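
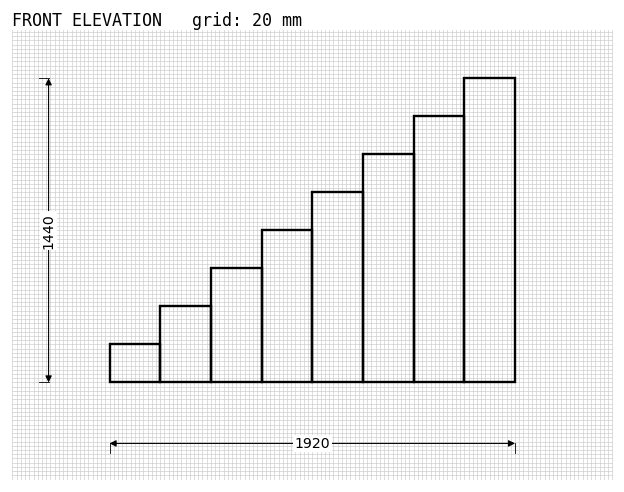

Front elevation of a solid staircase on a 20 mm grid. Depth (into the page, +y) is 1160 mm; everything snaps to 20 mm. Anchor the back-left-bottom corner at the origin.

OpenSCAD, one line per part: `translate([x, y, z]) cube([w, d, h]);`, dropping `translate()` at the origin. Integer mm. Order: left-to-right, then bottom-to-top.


cube([240, 1160, 180]);
translate([240, 0, 0]) cube([240, 1160, 360]);
translate([480, 0, 0]) cube([240, 1160, 540]);
translate([720, 0, 0]) cube([240, 1160, 720]);
translate([960, 0, 0]) cube([240, 1160, 900]);
translate([1200, 0, 0]) cube([240, 1160, 1080]);
translate([1440, 0, 0]) cube([240, 1160, 1260]);
translate([1680, 0, 0]) cube([240, 1160, 1440]);


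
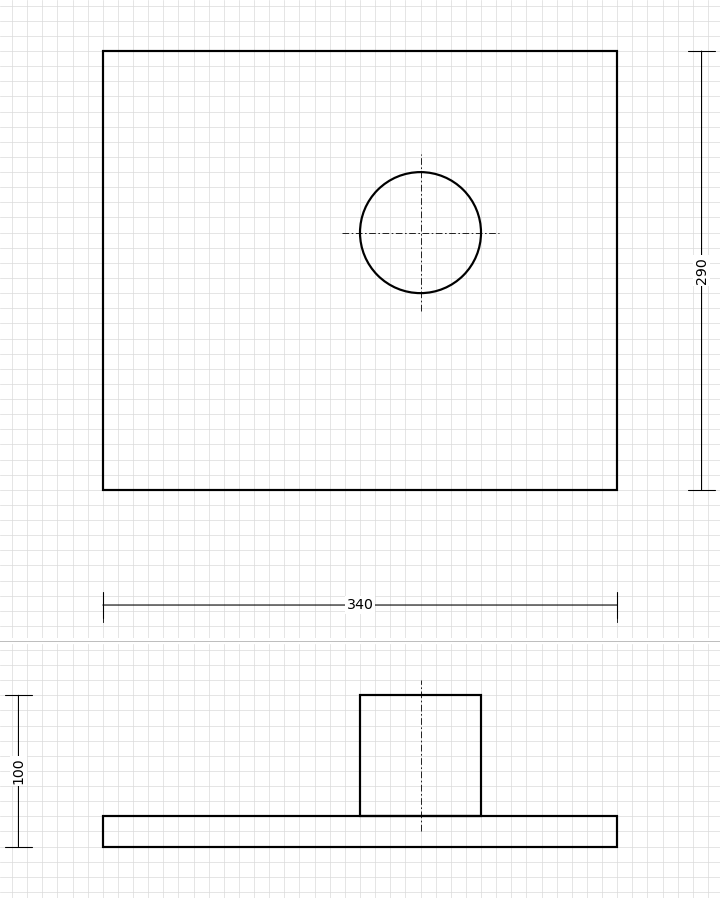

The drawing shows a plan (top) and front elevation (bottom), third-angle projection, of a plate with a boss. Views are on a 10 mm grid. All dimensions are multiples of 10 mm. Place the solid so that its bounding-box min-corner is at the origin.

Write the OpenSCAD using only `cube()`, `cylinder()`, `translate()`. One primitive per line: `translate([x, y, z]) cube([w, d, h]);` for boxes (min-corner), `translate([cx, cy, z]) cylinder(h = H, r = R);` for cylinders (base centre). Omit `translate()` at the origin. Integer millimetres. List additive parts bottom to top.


cube([340, 290, 20]);
translate([210, 170, 20]) cylinder(h = 80, r = 40);


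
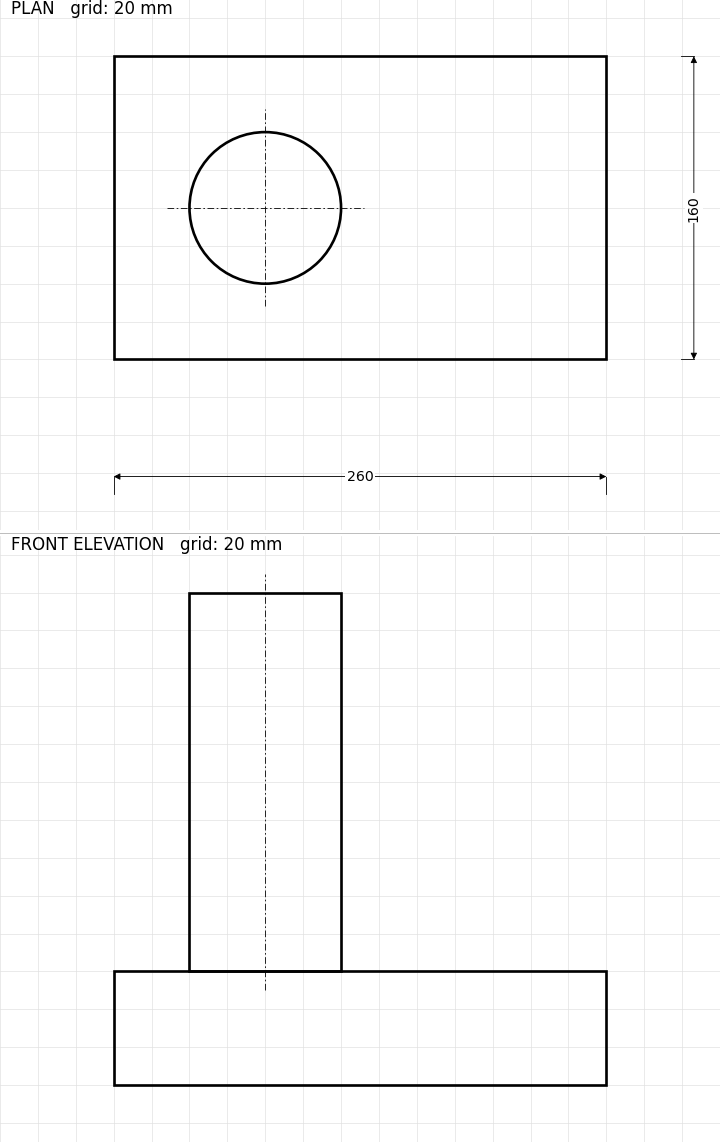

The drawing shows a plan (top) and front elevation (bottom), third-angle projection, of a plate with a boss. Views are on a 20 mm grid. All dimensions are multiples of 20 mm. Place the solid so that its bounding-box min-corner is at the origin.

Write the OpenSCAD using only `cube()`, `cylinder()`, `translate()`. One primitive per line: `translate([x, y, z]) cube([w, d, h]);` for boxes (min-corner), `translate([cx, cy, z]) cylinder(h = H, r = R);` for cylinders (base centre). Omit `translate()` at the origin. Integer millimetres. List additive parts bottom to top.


cube([260, 160, 60]);
translate([80, 80, 60]) cylinder(h = 200, r = 40);


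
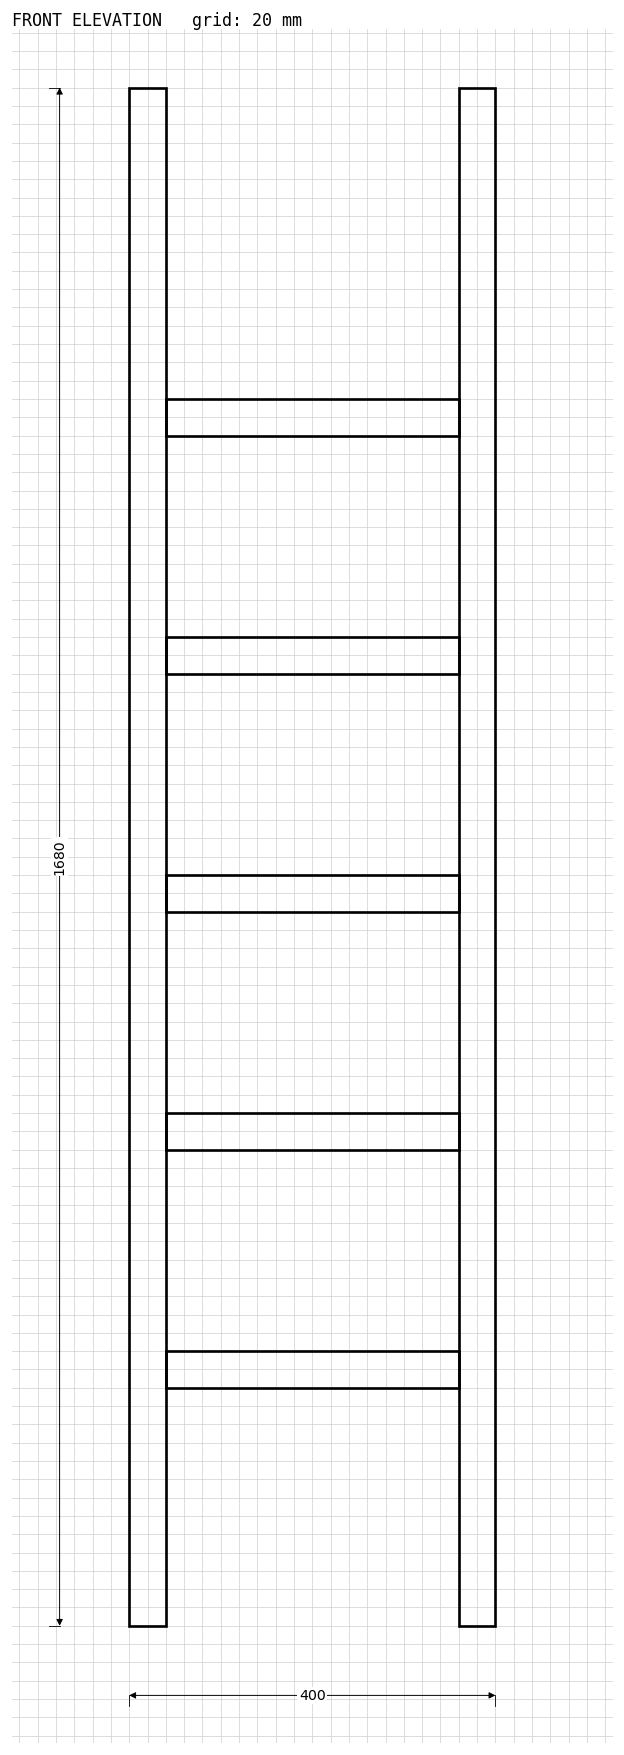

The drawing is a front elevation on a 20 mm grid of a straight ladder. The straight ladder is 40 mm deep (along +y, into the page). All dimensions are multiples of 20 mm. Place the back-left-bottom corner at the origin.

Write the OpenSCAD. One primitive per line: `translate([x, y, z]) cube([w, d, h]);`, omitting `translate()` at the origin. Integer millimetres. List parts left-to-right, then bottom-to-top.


cube([40, 40, 1680]);
translate([40, 0, 260]) cube([320, 40, 40]);
translate([40, 0, 520]) cube([320, 40, 40]);
translate([40, 0, 780]) cube([320, 40, 40]);
translate([40, 0, 1040]) cube([320, 40, 40]);
translate([40, 0, 1300]) cube([320, 40, 40]);
translate([360, 0, 0]) cube([40, 40, 1680]);


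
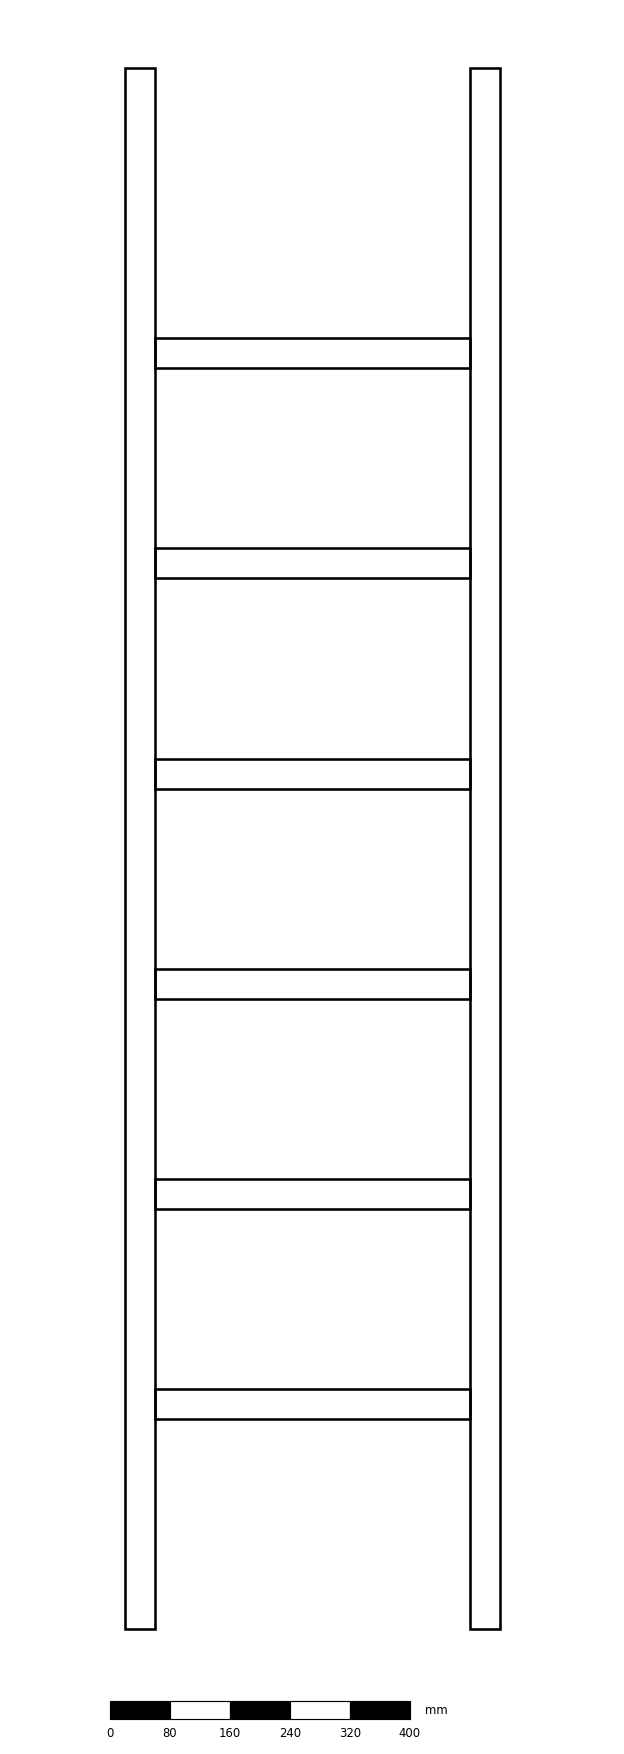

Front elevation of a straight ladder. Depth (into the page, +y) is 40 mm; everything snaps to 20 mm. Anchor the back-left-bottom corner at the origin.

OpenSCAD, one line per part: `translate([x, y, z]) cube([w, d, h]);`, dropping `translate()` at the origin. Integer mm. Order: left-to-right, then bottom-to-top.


cube([40, 40, 2080]);
translate([40, 0, 280]) cube([420, 40, 40]);
translate([40, 0, 560]) cube([420, 40, 40]);
translate([40, 0, 840]) cube([420, 40, 40]);
translate([40, 0, 1120]) cube([420, 40, 40]);
translate([40, 0, 1400]) cube([420, 40, 40]);
translate([40, 0, 1680]) cube([420, 40, 40]);
translate([460, 0, 0]) cube([40, 40, 2080]);


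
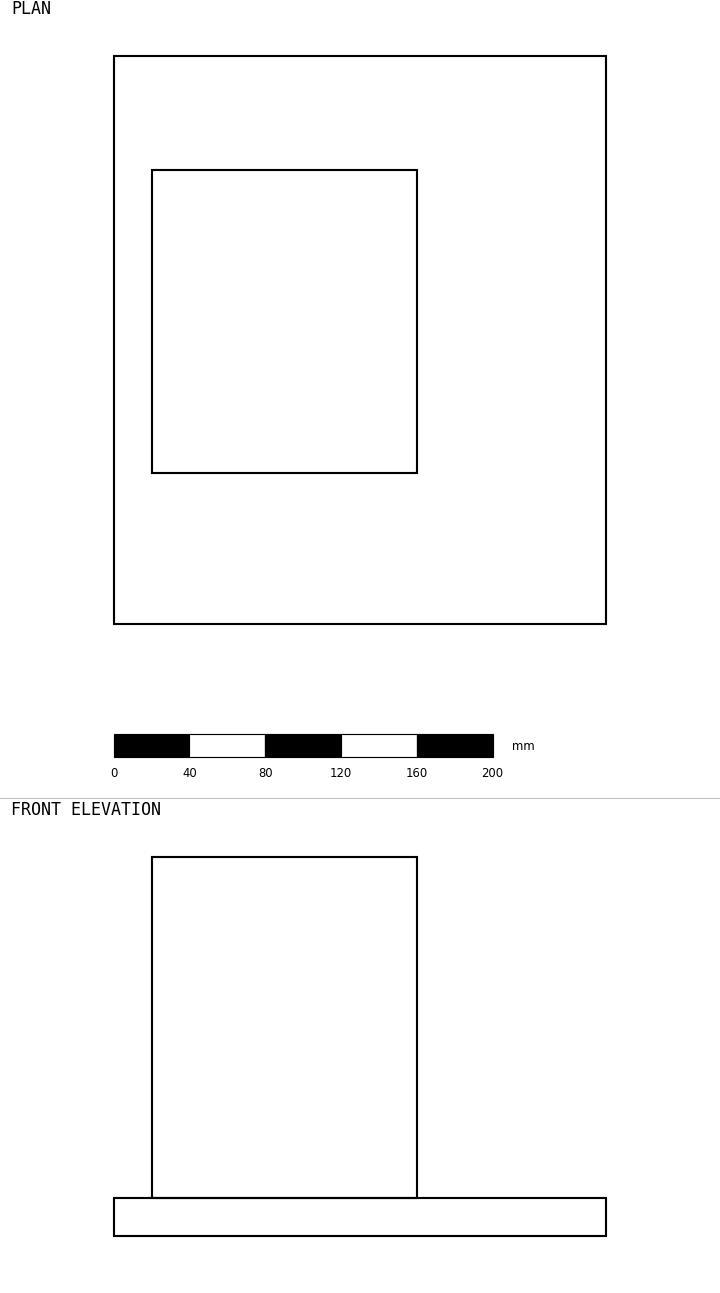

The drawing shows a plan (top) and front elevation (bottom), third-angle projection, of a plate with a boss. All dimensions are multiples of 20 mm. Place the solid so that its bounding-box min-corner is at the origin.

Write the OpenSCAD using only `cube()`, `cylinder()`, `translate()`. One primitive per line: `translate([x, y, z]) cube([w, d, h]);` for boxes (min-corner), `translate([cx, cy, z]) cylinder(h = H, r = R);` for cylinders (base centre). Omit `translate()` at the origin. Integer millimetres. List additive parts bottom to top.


cube([260, 300, 20]);
translate([20, 80, 20]) cube([140, 160, 180]);


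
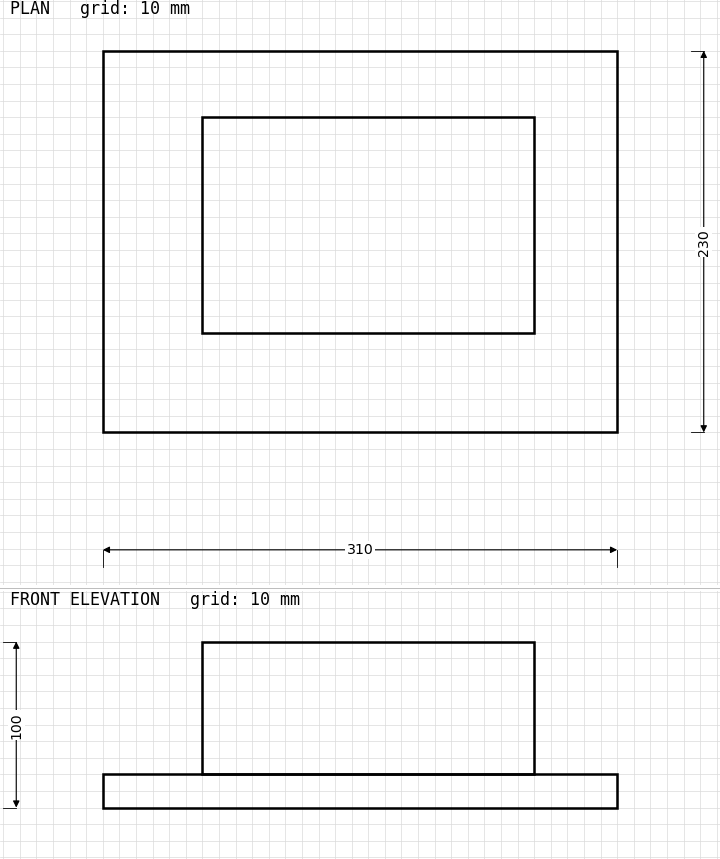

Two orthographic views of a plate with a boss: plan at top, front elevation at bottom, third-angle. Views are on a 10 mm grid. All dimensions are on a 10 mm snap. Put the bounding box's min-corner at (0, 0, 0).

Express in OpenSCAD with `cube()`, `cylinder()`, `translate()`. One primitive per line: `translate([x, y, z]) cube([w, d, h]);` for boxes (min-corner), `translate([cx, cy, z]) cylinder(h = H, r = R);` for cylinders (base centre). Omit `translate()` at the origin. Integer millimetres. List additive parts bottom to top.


cube([310, 230, 20]);
translate([60, 60, 20]) cube([200, 130, 80]);


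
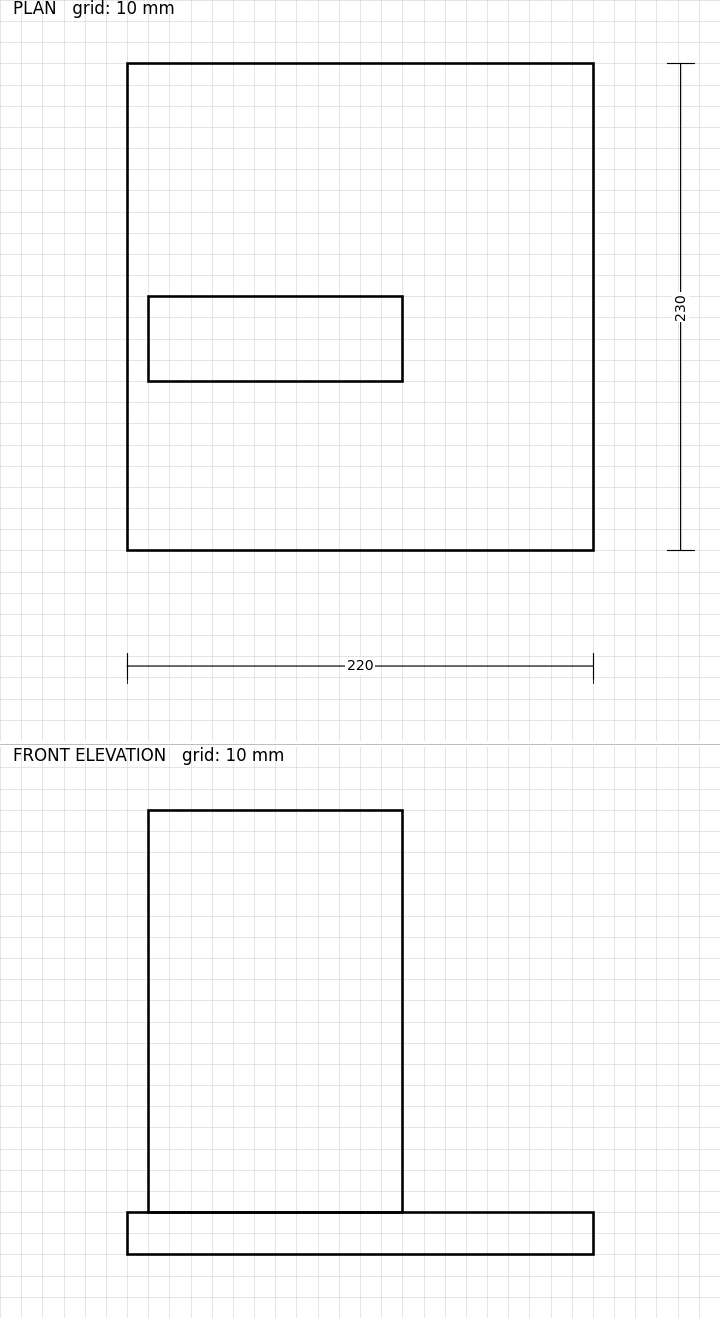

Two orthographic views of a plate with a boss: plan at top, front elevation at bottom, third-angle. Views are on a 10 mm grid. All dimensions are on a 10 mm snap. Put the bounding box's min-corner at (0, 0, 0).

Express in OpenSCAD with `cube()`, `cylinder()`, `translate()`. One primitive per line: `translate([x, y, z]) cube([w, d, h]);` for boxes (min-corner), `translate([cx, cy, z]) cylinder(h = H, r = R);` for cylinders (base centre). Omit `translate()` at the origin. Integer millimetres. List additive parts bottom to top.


cube([220, 230, 20]);
translate([10, 80, 20]) cube([120, 40, 190]);


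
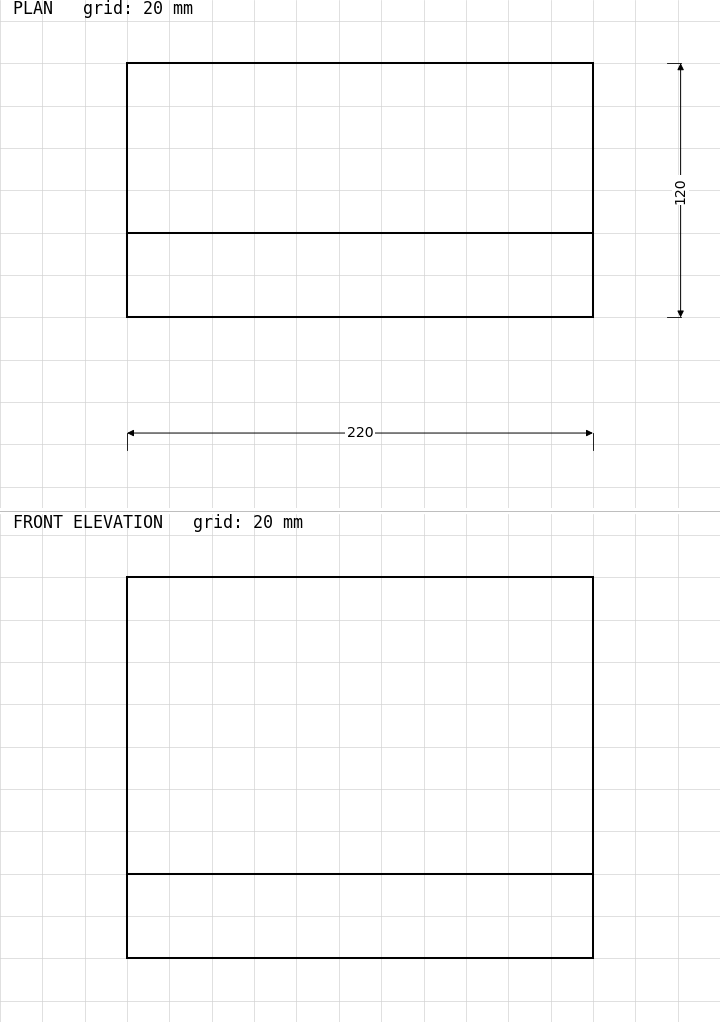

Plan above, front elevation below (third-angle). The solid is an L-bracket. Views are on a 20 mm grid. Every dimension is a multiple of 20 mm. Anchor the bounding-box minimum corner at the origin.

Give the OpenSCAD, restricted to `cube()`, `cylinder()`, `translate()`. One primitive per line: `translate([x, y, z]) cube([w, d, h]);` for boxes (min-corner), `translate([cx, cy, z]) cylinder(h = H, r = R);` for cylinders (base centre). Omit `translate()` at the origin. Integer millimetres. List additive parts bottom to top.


cube([220, 120, 40]);
translate([0, 0, 40]) cube([220, 40, 140]);


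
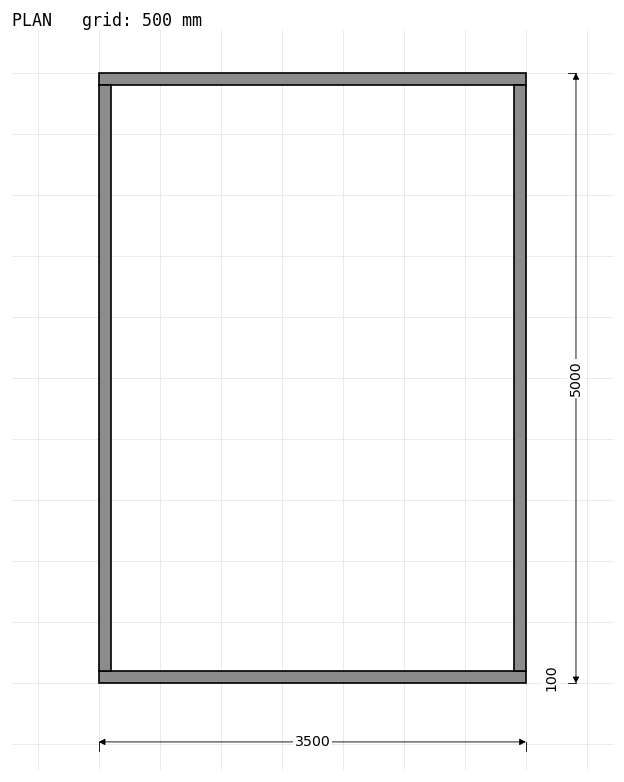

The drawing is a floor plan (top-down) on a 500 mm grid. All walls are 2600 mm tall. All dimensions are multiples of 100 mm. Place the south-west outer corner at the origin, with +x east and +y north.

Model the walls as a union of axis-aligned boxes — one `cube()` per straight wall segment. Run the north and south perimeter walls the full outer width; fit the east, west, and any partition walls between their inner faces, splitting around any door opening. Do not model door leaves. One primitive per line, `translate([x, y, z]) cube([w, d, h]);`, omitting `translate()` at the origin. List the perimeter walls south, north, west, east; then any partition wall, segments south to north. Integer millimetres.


cube([3500, 100, 2600]);
translate([0, 4900, 0]) cube([3500, 100, 2600]);
translate([0, 100, 0]) cube([100, 4800, 2600]);
translate([3400, 100, 0]) cube([100, 4800, 2600]);


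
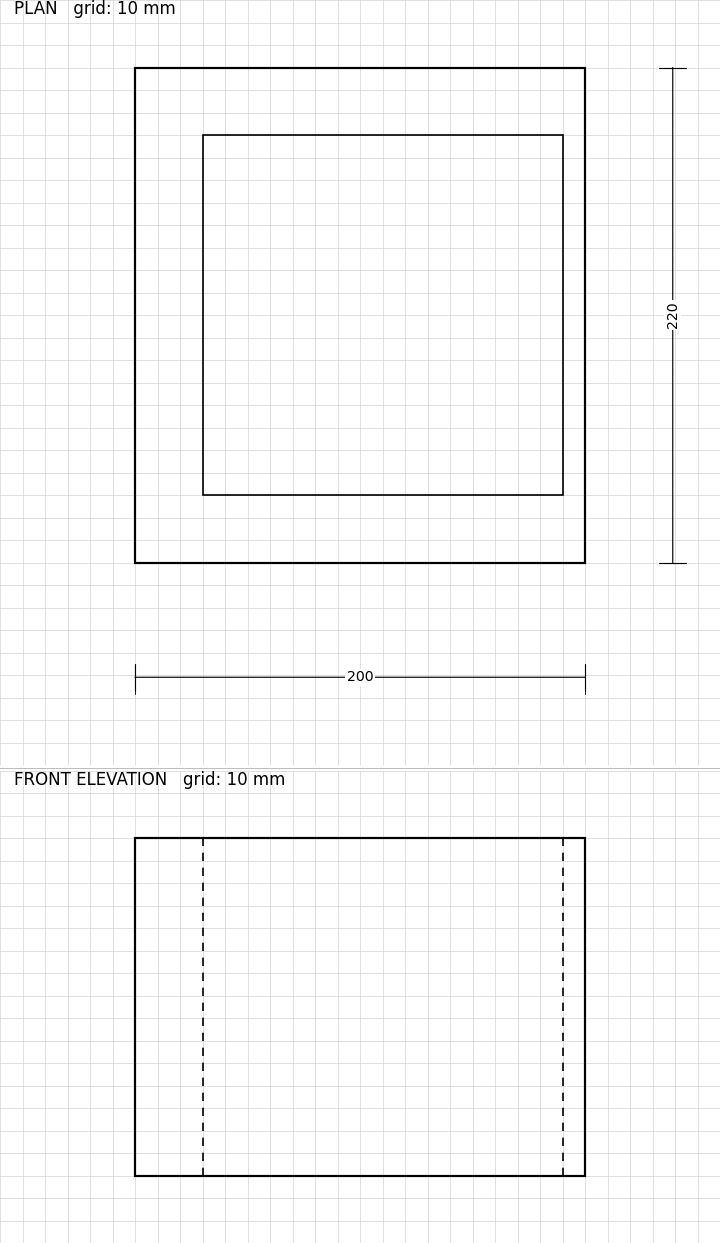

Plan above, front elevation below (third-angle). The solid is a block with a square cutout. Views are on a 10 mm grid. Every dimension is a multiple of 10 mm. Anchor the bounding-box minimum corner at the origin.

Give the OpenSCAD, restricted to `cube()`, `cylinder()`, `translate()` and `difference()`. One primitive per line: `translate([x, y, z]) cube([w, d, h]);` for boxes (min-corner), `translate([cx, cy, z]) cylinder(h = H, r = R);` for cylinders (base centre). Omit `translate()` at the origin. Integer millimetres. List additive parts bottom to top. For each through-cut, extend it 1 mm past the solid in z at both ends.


difference() {
  cube([200, 220, 150]);
  translate([30, 30, -1]) cube([160, 160, 152]);
}


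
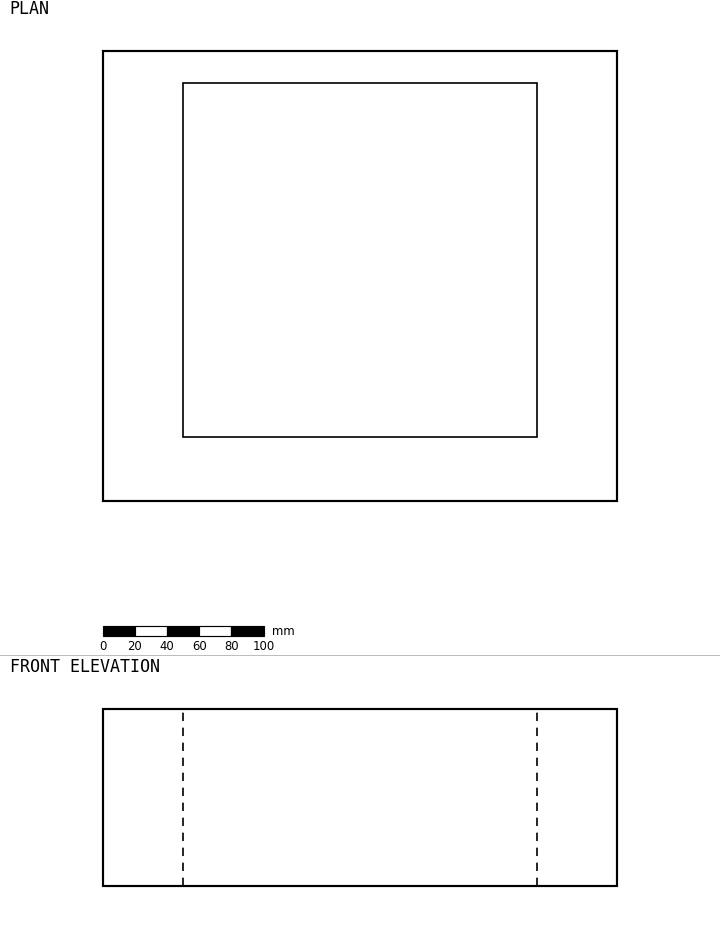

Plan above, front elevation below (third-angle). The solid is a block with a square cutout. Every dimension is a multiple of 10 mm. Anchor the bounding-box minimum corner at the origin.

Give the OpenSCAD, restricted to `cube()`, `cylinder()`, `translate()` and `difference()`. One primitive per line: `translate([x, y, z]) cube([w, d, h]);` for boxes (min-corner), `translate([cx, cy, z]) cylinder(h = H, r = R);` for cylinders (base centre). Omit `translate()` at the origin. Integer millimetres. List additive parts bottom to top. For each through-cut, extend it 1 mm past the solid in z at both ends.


difference() {
  cube([320, 280, 110]);
  translate([50, 40, -1]) cube([220, 220, 112]);
}


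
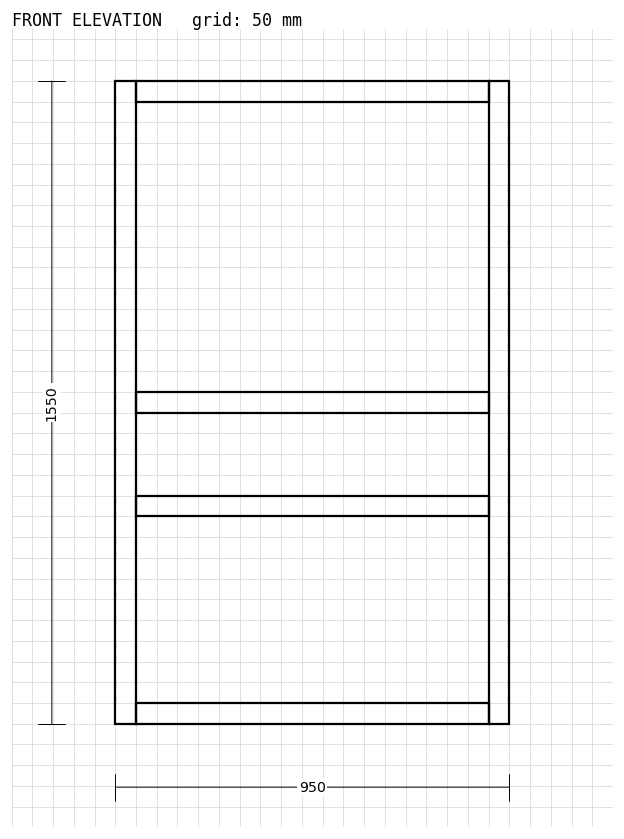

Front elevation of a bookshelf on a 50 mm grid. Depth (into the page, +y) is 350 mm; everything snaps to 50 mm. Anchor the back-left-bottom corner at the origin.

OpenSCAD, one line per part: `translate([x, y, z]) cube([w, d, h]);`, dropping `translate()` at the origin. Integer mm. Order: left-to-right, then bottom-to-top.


cube([50, 350, 1550]);
translate([50, 0, 0]) cube([850, 350, 50]);
translate([50, 0, 500]) cube([850, 350, 50]);
translate([50, 0, 750]) cube([850, 350, 50]);
translate([50, 0, 1500]) cube([850, 350, 50]);
translate([900, 0, 0]) cube([50, 350, 1550]);


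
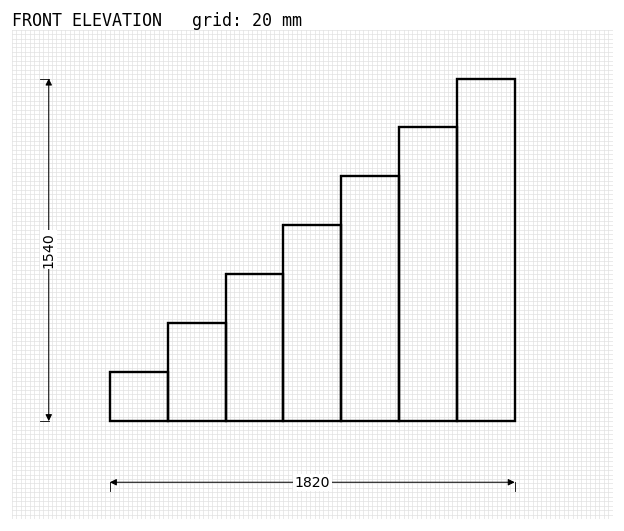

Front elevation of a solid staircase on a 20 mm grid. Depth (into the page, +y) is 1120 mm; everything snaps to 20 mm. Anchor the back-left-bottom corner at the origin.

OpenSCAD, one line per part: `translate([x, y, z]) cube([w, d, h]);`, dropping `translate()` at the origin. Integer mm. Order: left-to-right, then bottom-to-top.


cube([260, 1120, 220]);
translate([260, 0, 0]) cube([260, 1120, 440]);
translate([520, 0, 0]) cube([260, 1120, 660]);
translate([780, 0, 0]) cube([260, 1120, 880]);
translate([1040, 0, 0]) cube([260, 1120, 1100]);
translate([1300, 0, 0]) cube([260, 1120, 1320]);
translate([1560, 0, 0]) cube([260, 1120, 1540]);


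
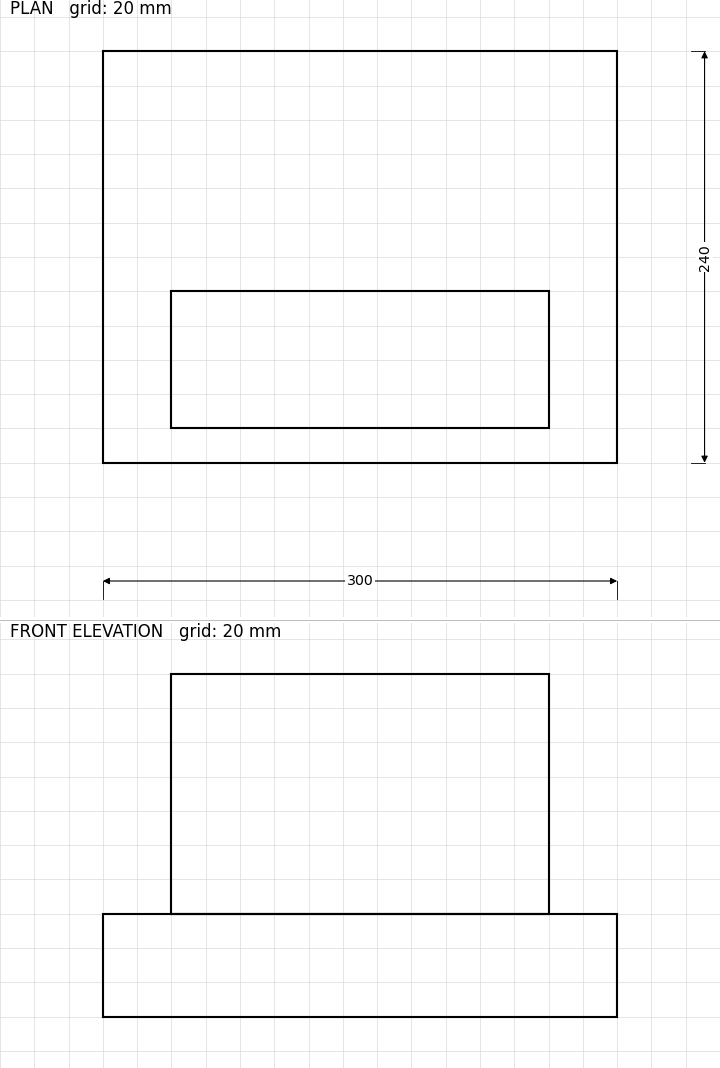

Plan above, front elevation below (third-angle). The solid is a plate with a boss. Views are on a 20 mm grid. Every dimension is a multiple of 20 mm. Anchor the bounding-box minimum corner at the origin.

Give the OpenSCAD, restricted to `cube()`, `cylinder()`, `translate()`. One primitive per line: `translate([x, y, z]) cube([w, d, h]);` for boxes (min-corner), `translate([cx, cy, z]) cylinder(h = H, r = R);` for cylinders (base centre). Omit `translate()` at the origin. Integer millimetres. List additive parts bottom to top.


cube([300, 240, 60]);
translate([40, 20, 60]) cube([220, 80, 140]);


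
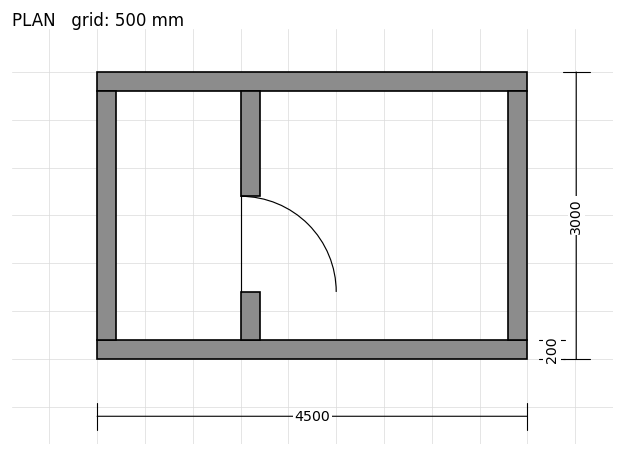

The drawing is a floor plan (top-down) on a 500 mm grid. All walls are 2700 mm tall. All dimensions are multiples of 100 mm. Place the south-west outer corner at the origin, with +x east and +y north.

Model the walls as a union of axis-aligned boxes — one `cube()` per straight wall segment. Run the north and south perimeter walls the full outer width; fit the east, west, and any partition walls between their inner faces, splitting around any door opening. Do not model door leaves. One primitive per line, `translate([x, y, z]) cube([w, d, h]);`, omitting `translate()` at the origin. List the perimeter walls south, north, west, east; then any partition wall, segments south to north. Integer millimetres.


cube([4500, 200, 2700]);
translate([0, 2800, 0]) cube([4500, 200, 2700]);
translate([0, 200, 0]) cube([200, 2600, 2700]);
translate([4300, 200, 0]) cube([200, 2600, 2700]);
translate([1500, 200, 0]) cube([200, 500, 2700]);
translate([1500, 1700, 0]) cube([200, 1100, 2700]);


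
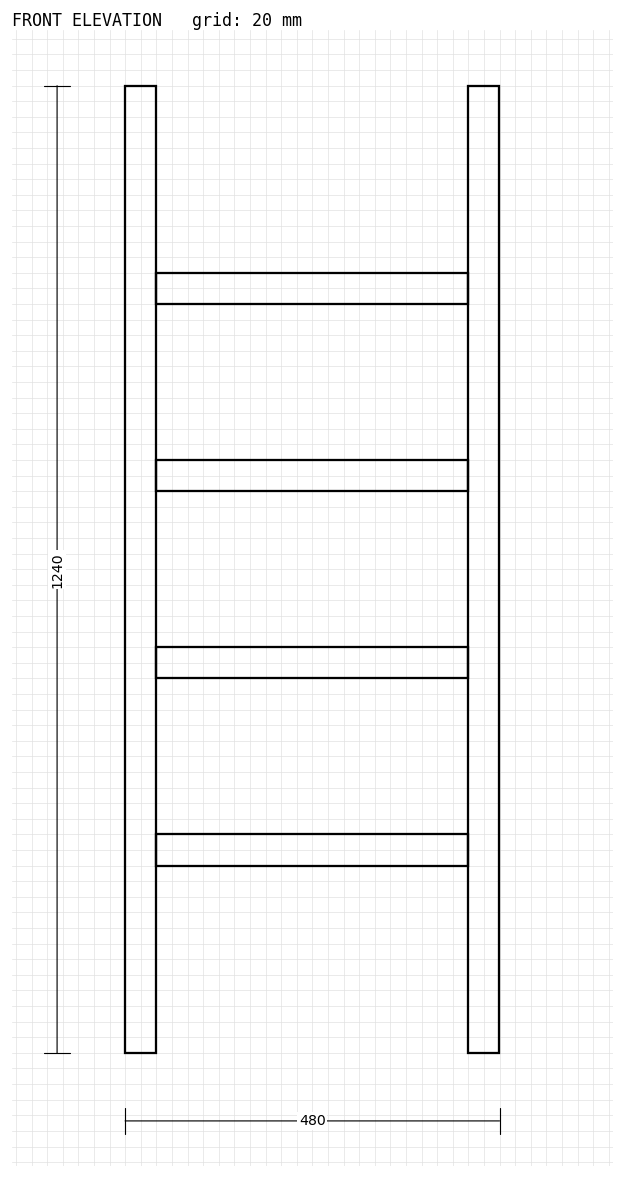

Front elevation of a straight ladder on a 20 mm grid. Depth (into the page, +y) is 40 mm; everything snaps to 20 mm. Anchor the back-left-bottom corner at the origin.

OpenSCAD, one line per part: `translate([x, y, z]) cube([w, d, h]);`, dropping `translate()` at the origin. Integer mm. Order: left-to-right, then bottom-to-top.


cube([40, 40, 1240]);
translate([40, 0, 240]) cube([400, 40, 40]);
translate([40, 0, 480]) cube([400, 40, 40]);
translate([40, 0, 720]) cube([400, 40, 40]);
translate([40, 0, 960]) cube([400, 40, 40]);
translate([440, 0, 0]) cube([40, 40, 1240]);


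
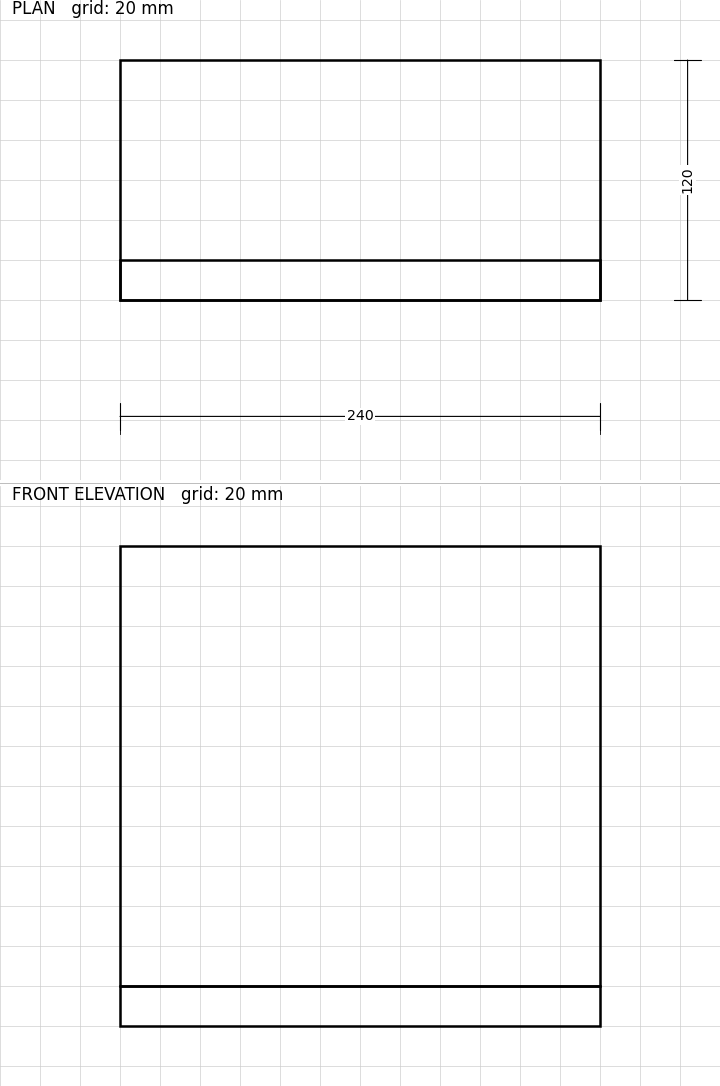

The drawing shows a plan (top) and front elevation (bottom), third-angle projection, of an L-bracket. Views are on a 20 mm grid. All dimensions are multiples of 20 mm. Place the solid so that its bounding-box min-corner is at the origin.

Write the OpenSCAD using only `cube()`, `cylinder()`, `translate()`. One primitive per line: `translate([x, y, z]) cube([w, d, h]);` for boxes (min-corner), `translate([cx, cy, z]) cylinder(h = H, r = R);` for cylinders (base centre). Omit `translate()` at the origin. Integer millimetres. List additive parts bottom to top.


cube([240, 120, 20]);
translate([0, 0, 20]) cube([240, 20, 220]);


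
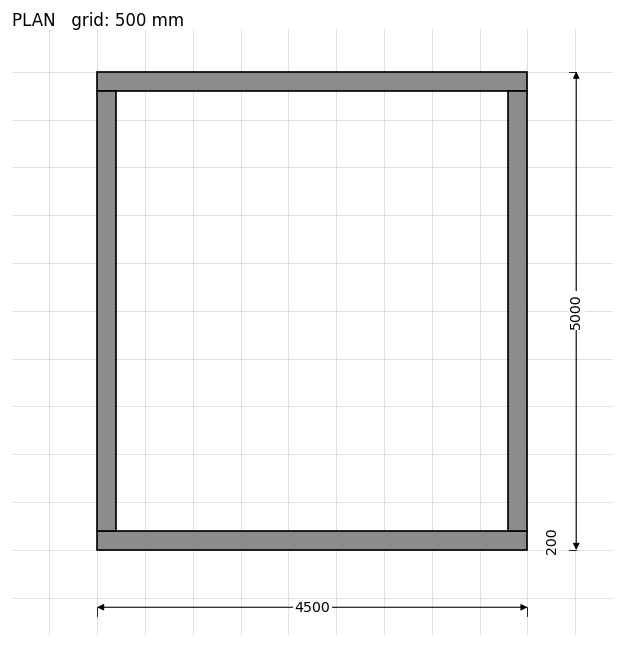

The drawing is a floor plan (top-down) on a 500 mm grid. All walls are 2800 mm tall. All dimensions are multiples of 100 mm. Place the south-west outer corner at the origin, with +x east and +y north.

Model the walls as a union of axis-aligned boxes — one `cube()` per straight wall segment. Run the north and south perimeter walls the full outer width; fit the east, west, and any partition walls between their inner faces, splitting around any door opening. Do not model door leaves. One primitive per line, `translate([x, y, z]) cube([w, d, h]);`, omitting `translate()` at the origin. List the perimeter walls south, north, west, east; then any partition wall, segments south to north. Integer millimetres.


cube([4500, 200, 2800]);
translate([0, 4800, 0]) cube([4500, 200, 2800]);
translate([0, 200, 0]) cube([200, 4600, 2800]);
translate([4300, 200, 0]) cube([200, 4600, 2800]);


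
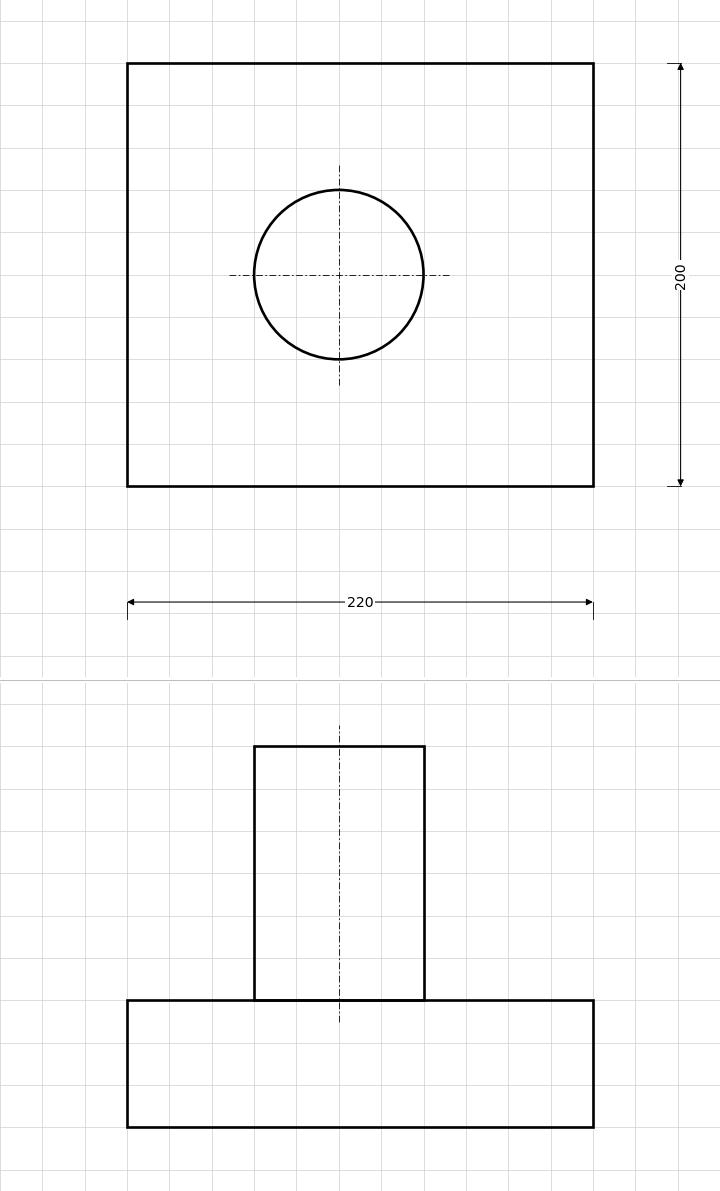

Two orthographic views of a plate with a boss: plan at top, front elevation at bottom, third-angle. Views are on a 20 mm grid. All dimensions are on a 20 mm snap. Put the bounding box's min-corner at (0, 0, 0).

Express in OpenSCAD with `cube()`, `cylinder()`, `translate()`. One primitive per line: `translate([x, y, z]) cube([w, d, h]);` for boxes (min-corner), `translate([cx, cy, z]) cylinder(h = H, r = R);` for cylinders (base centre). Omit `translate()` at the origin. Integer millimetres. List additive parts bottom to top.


cube([220, 200, 60]);
translate([100, 100, 60]) cylinder(h = 120, r = 40);


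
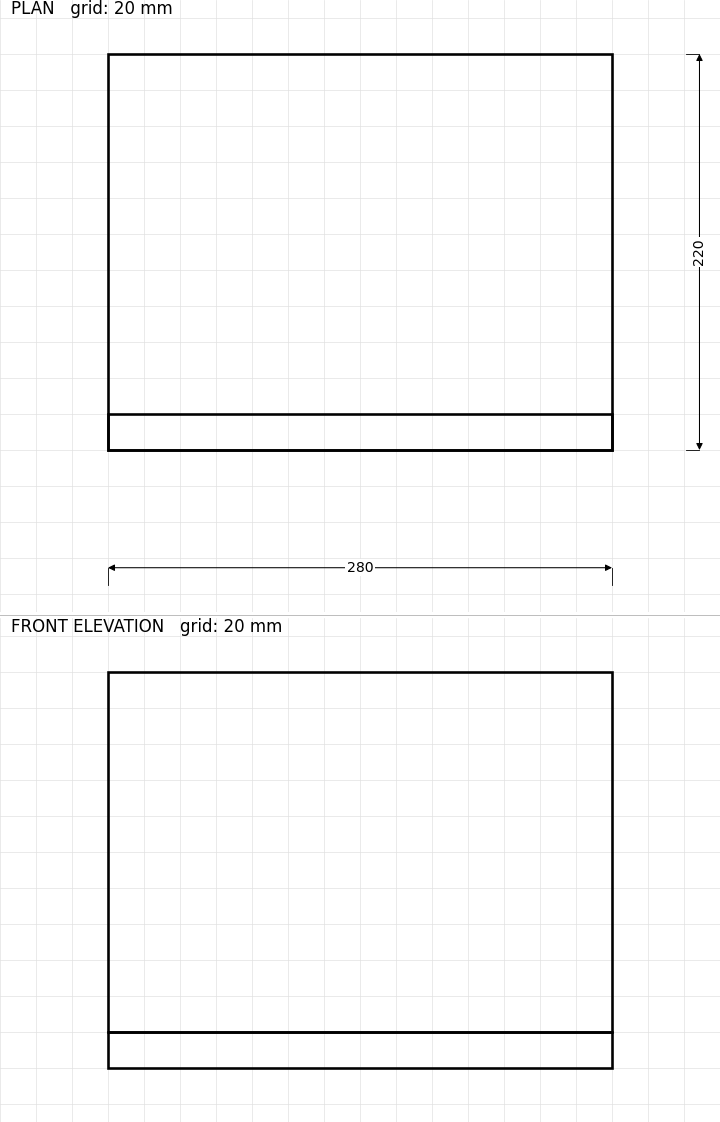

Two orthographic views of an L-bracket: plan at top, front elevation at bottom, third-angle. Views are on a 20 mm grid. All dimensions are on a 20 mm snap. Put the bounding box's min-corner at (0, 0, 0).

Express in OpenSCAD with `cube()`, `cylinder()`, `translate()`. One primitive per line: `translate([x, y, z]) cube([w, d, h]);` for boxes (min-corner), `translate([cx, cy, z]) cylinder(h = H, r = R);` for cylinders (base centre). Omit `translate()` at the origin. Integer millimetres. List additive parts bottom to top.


cube([280, 220, 20]);
translate([0, 0, 20]) cube([280, 20, 200]);


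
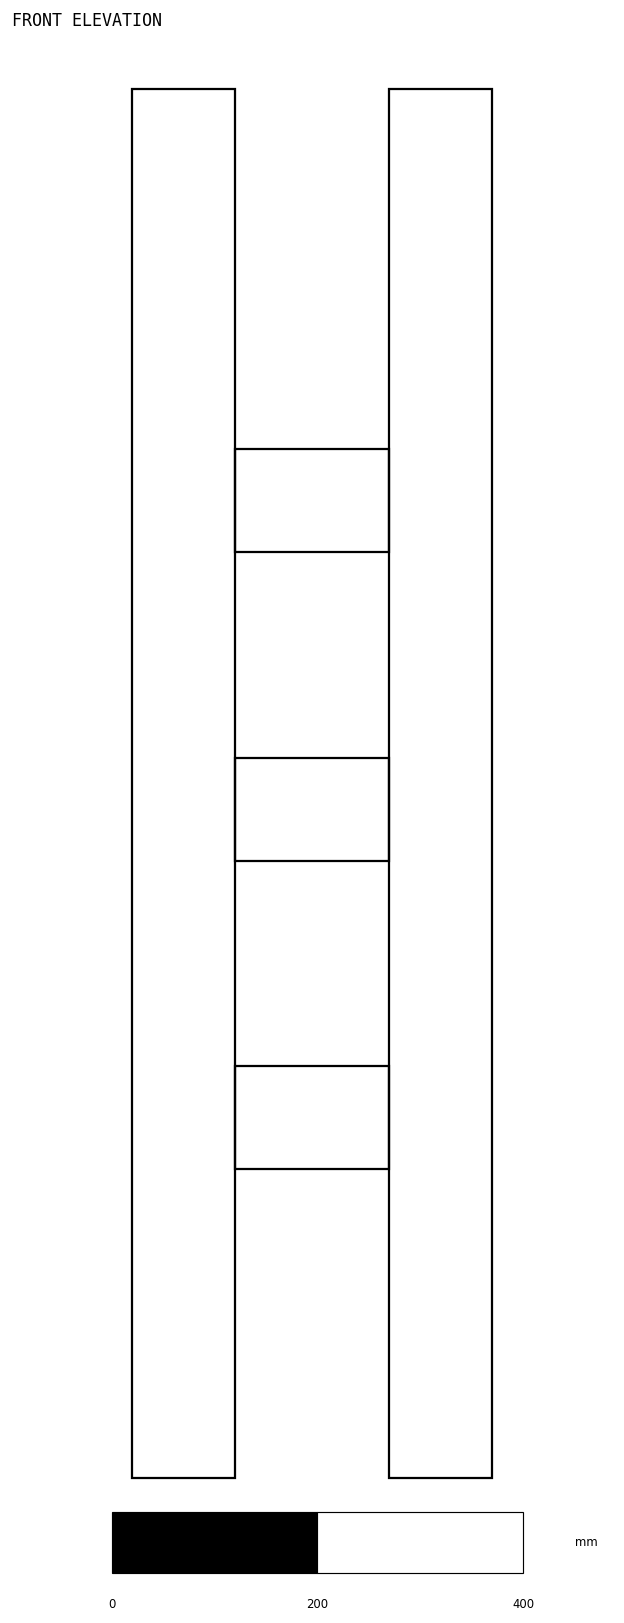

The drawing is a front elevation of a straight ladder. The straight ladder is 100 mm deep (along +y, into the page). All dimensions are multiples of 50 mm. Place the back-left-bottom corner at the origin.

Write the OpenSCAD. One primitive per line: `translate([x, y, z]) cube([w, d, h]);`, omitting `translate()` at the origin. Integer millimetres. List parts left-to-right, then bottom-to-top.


cube([100, 100, 1350]);
translate([100, 0, 300]) cube([150, 100, 100]);
translate([100, 0, 600]) cube([150, 100, 100]);
translate([100, 0, 900]) cube([150, 100, 100]);
translate([250, 0, 0]) cube([100, 100, 1350]);


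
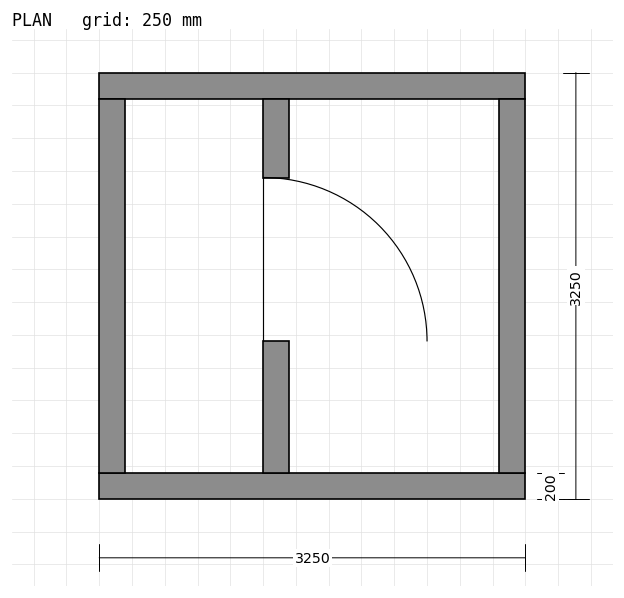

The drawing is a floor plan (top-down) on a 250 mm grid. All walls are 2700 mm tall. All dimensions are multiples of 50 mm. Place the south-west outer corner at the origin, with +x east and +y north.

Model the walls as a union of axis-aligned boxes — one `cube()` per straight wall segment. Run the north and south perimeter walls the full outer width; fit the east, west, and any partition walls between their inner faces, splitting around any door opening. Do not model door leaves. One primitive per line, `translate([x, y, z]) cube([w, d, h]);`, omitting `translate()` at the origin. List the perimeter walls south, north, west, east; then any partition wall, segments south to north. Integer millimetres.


cube([3250, 200, 2700]);
translate([0, 3050, 0]) cube([3250, 200, 2700]);
translate([0, 200, 0]) cube([200, 2850, 2700]);
translate([3050, 200, 0]) cube([200, 2850, 2700]);
translate([1250, 200, 0]) cube([200, 1000, 2700]);
translate([1250, 2450, 0]) cube([200, 600, 2700]);


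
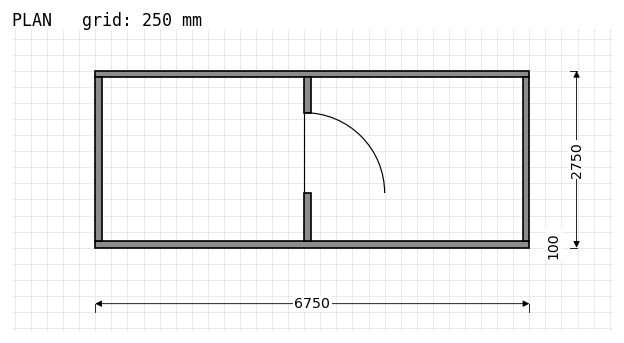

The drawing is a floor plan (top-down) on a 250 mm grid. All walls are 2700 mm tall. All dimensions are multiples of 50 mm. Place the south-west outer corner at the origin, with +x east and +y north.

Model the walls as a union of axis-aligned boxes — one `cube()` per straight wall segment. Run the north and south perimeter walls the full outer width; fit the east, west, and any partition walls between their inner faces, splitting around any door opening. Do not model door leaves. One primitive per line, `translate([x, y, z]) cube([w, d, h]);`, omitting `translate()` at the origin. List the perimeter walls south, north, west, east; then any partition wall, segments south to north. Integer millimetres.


cube([6750, 100, 2700]);
translate([0, 2650, 0]) cube([6750, 100, 2700]);
translate([0, 100, 0]) cube([100, 2550, 2700]);
translate([6650, 100, 0]) cube([100, 2550, 2700]);
translate([3250, 100, 0]) cube([100, 750, 2700]);
translate([3250, 2100, 0]) cube([100, 550, 2700]);


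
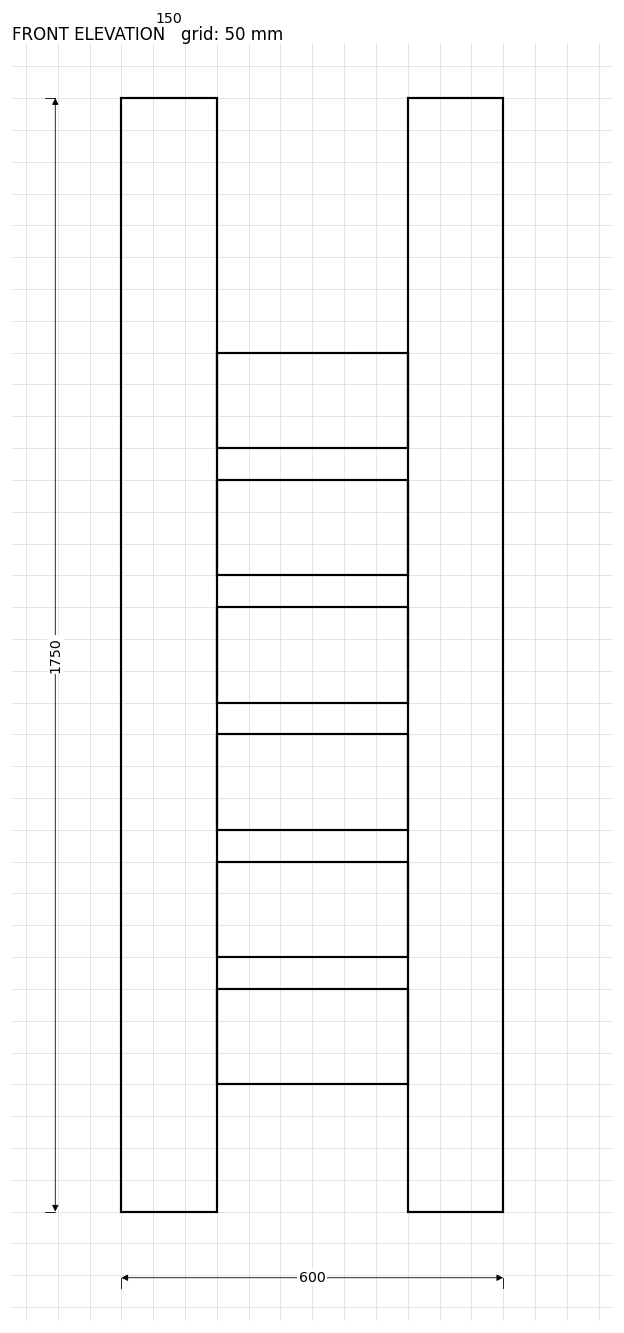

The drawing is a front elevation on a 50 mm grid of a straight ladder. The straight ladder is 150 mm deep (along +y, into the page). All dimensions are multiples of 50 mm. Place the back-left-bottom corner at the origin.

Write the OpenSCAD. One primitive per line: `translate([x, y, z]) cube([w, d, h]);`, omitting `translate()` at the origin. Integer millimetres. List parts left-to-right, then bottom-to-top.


cube([150, 150, 1750]);
translate([150, 0, 200]) cube([300, 150, 150]);
translate([150, 0, 400]) cube([300, 150, 150]);
translate([150, 0, 600]) cube([300, 150, 150]);
translate([150, 0, 800]) cube([300, 150, 150]);
translate([150, 0, 1000]) cube([300, 150, 150]);
translate([150, 0, 1200]) cube([300, 150, 150]);
translate([450, 0, 0]) cube([150, 150, 1750]);


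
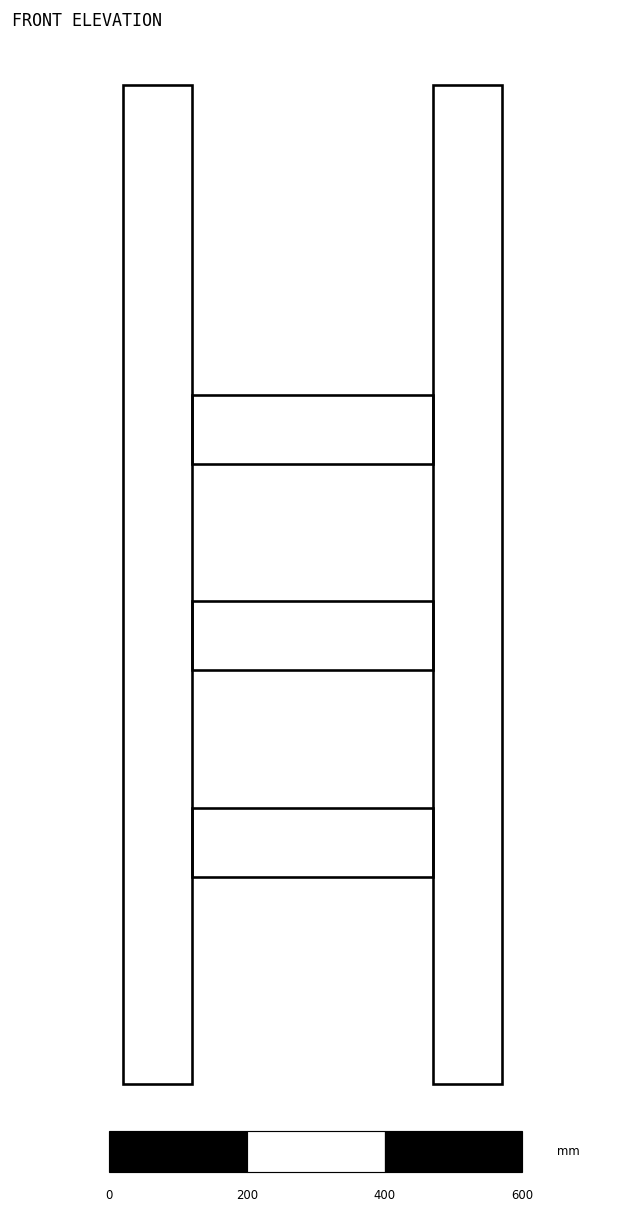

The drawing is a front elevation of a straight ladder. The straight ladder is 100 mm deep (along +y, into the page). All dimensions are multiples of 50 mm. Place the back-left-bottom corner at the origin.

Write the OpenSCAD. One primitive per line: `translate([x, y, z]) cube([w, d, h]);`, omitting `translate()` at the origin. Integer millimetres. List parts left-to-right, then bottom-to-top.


cube([100, 100, 1450]);
translate([100, 0, 300]) cube([350, 100, 100]);
translate([100, 0, 600]) cube([350, 100, 100]);
translate([100, 0, 900]) cube([350, 100, 100]);
translate([450, 0, 0]) cube([100, 100, 1450]);


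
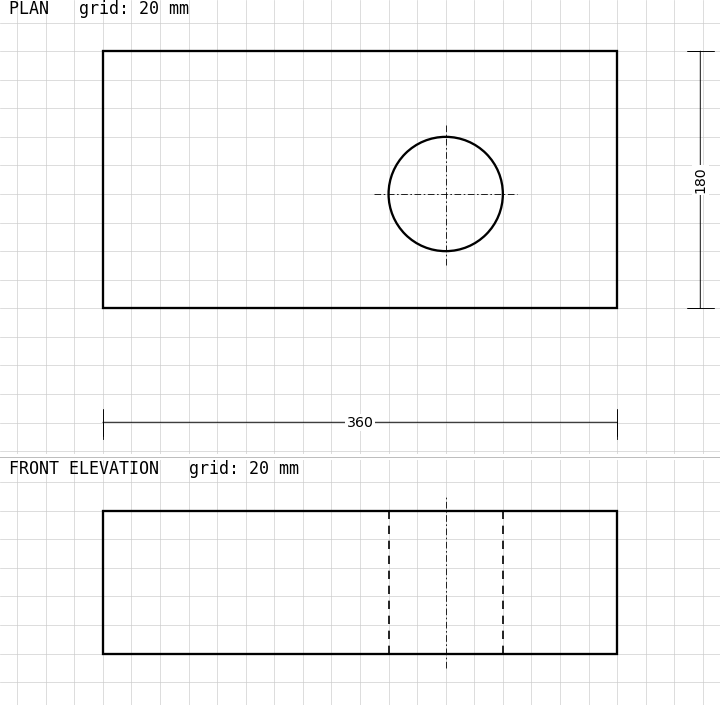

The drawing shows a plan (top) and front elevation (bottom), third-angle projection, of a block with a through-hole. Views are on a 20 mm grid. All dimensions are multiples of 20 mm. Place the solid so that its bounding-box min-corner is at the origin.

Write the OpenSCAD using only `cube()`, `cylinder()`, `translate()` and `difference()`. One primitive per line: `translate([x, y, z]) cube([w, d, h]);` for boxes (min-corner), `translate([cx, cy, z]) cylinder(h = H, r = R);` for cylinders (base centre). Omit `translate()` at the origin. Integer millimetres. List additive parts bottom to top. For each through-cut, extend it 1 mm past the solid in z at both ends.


difference() {
  cube([360, 180, 100]);
  translate([240, 80, -1]) cylinder(h = 102, r = 40);
}


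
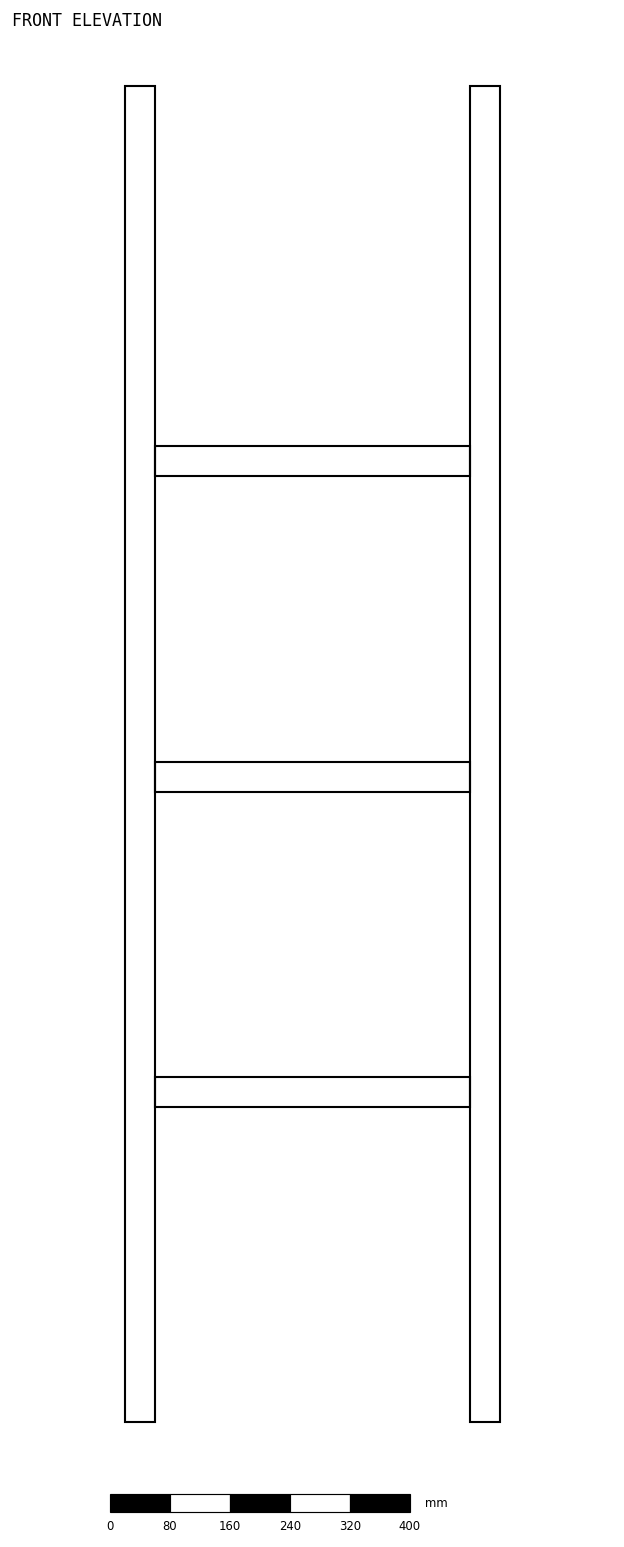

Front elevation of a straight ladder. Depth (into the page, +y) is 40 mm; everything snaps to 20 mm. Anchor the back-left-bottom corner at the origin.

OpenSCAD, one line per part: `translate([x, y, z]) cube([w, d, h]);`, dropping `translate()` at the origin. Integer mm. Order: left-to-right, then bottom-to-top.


cube([40, 40, 1780]);
translate([40, 0, 420]) cube([420, 40, 40]);
translate([40, 0, 840]) cube([420, 40, 40]);
translate([40, 0, 1260]) cube([420, 40, 40]);
translate([460, 0, 0]) cube([40, 40, 1780]);


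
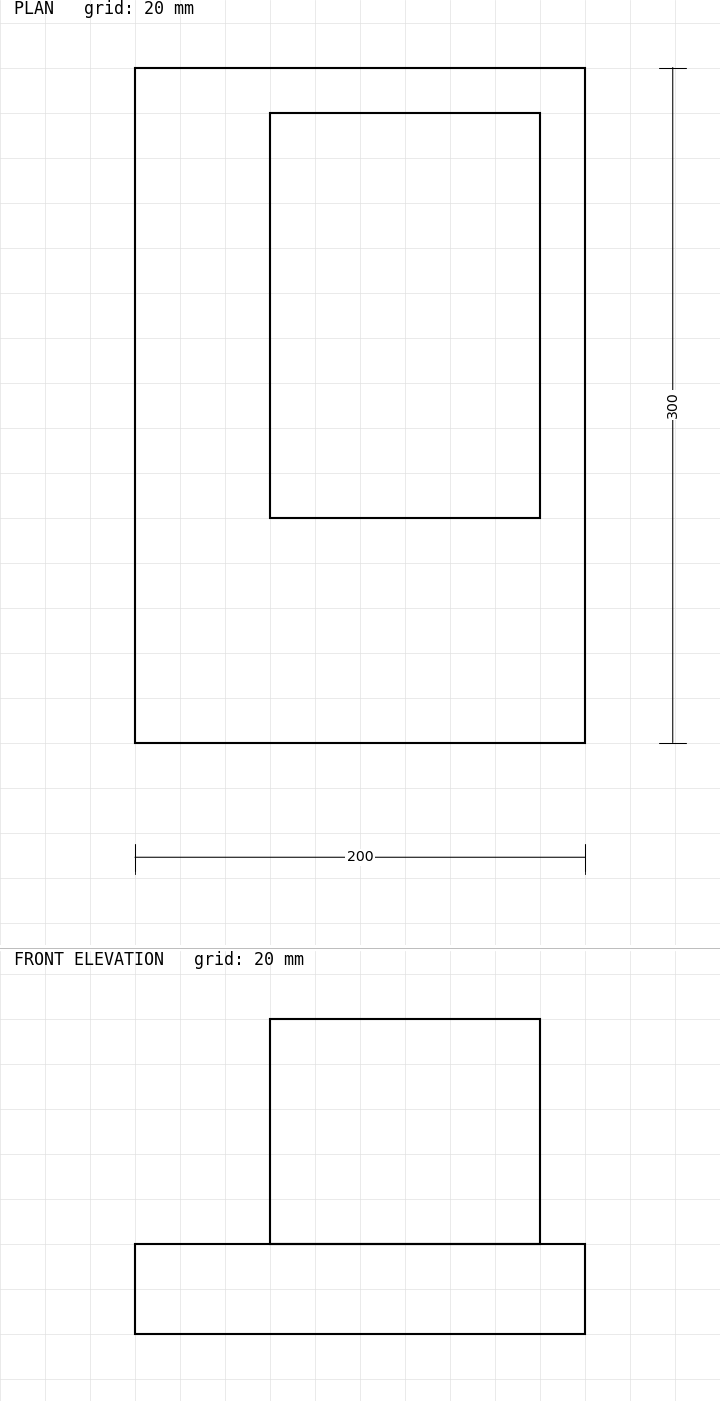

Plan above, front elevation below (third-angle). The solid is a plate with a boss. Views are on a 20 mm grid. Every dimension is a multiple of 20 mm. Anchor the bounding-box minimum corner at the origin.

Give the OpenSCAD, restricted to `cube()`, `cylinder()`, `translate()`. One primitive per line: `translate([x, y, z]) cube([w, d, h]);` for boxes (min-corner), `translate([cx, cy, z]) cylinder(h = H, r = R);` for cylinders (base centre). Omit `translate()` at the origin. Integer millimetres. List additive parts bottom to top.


cube([200, 300, 40]);
translate([60, 100, 40]) cube([120, 180, 100]);


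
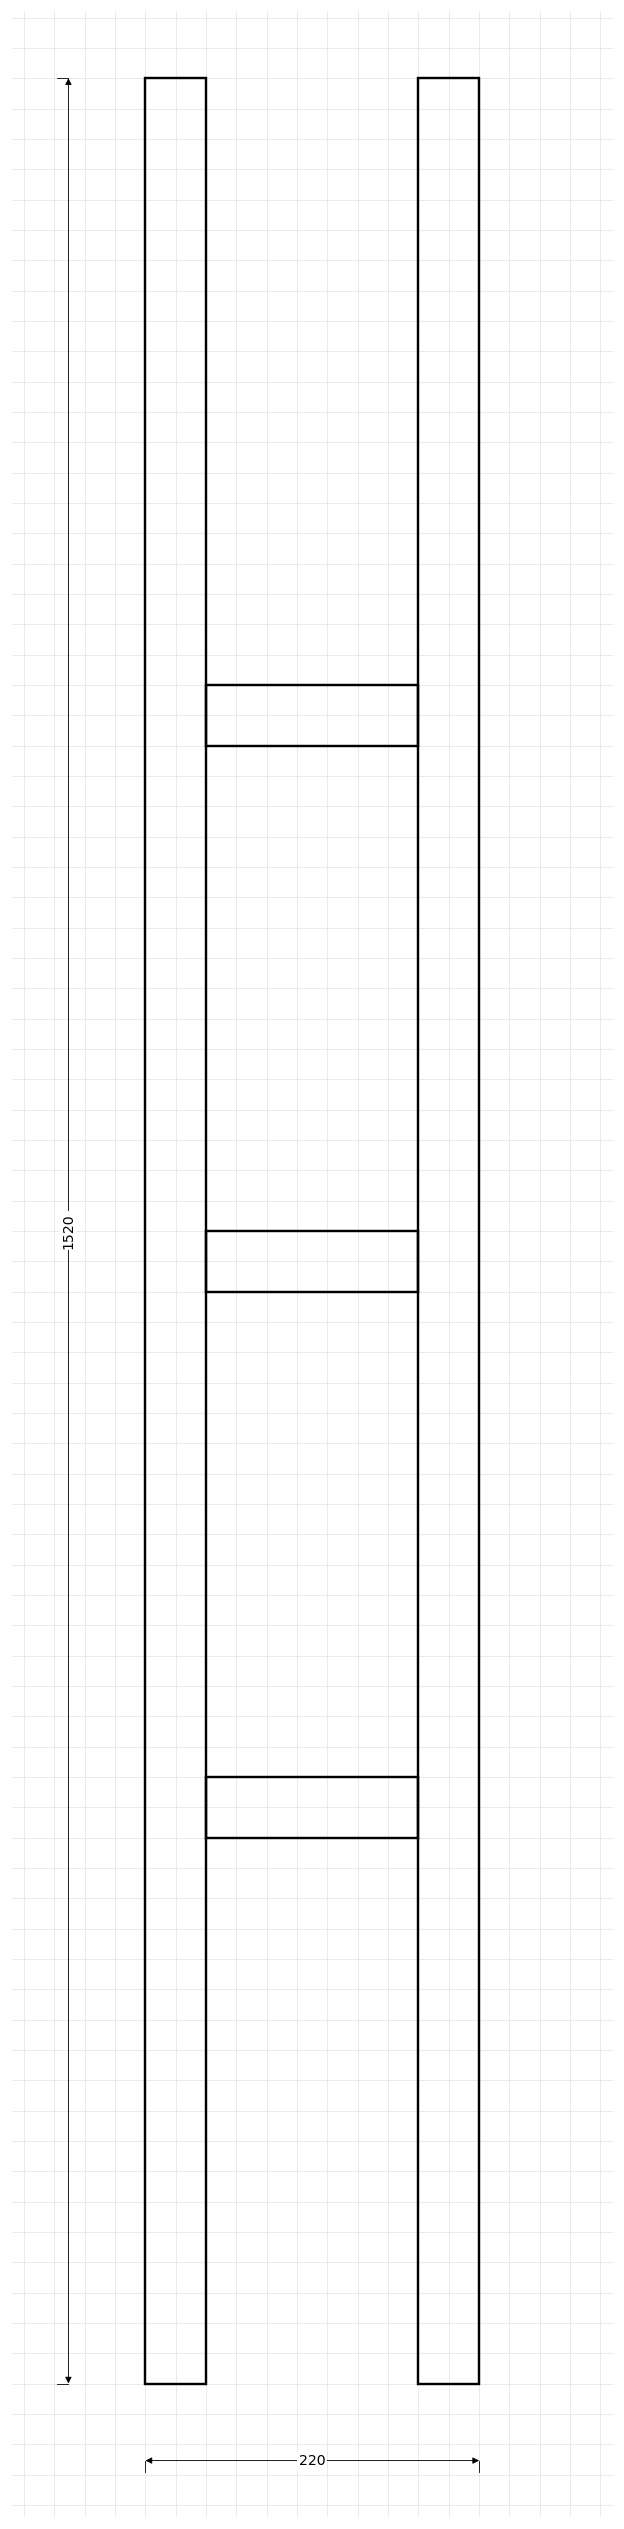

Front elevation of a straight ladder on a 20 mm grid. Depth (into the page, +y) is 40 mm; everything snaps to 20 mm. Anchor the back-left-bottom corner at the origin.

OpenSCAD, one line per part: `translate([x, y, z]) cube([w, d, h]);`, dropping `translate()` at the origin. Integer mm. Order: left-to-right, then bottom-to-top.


cube([40, 40, 1520]);
translate([40, 0, 360]) cube([140, 40, 40]);
translate([40, 0, 720]) cube([140, 40, 40]);
translate([40, 0, 1080]) cube([140, 40, 40]);
translate([180, 0, 0]) cube([40, 40, 1520]);


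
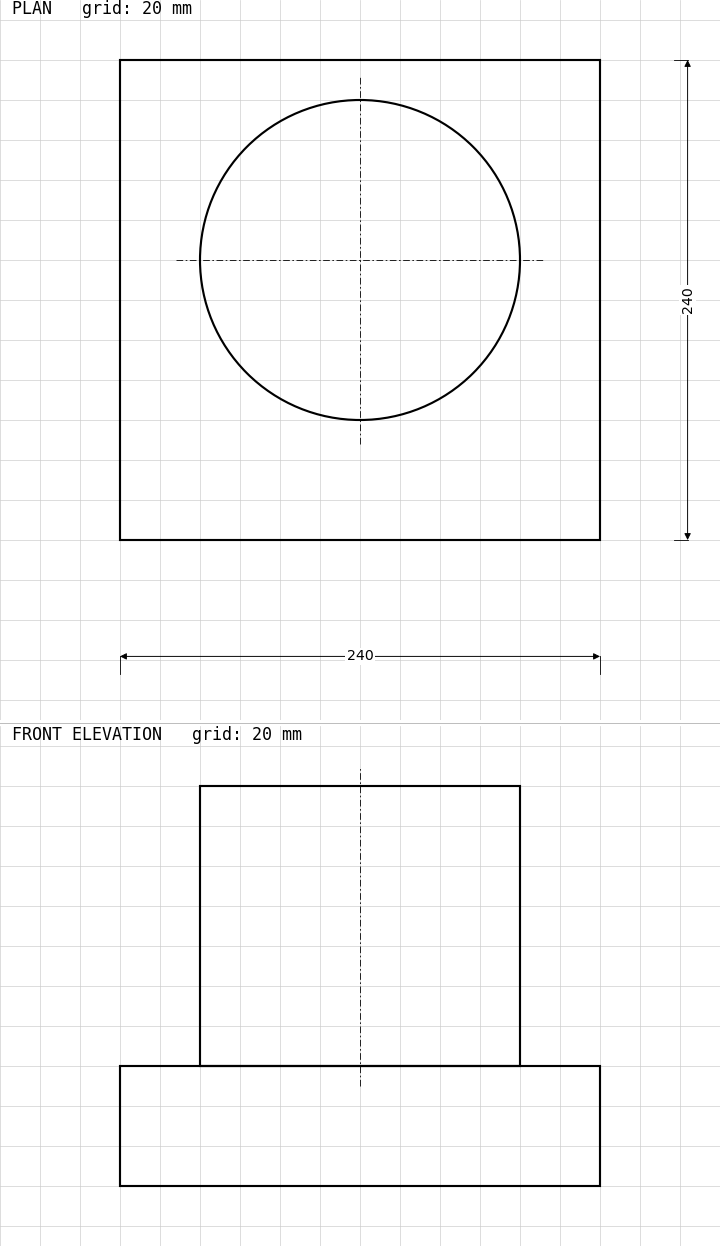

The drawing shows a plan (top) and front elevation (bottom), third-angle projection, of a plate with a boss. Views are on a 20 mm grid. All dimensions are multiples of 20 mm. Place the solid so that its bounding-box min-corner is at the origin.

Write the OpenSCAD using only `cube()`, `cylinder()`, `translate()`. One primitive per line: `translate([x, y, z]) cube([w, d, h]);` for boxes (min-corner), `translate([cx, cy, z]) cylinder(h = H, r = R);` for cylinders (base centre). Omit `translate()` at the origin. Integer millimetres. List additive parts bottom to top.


cube([240, 240, 60]);
translate([120, 140, 60]) cylinder(h = 140, r = 80);


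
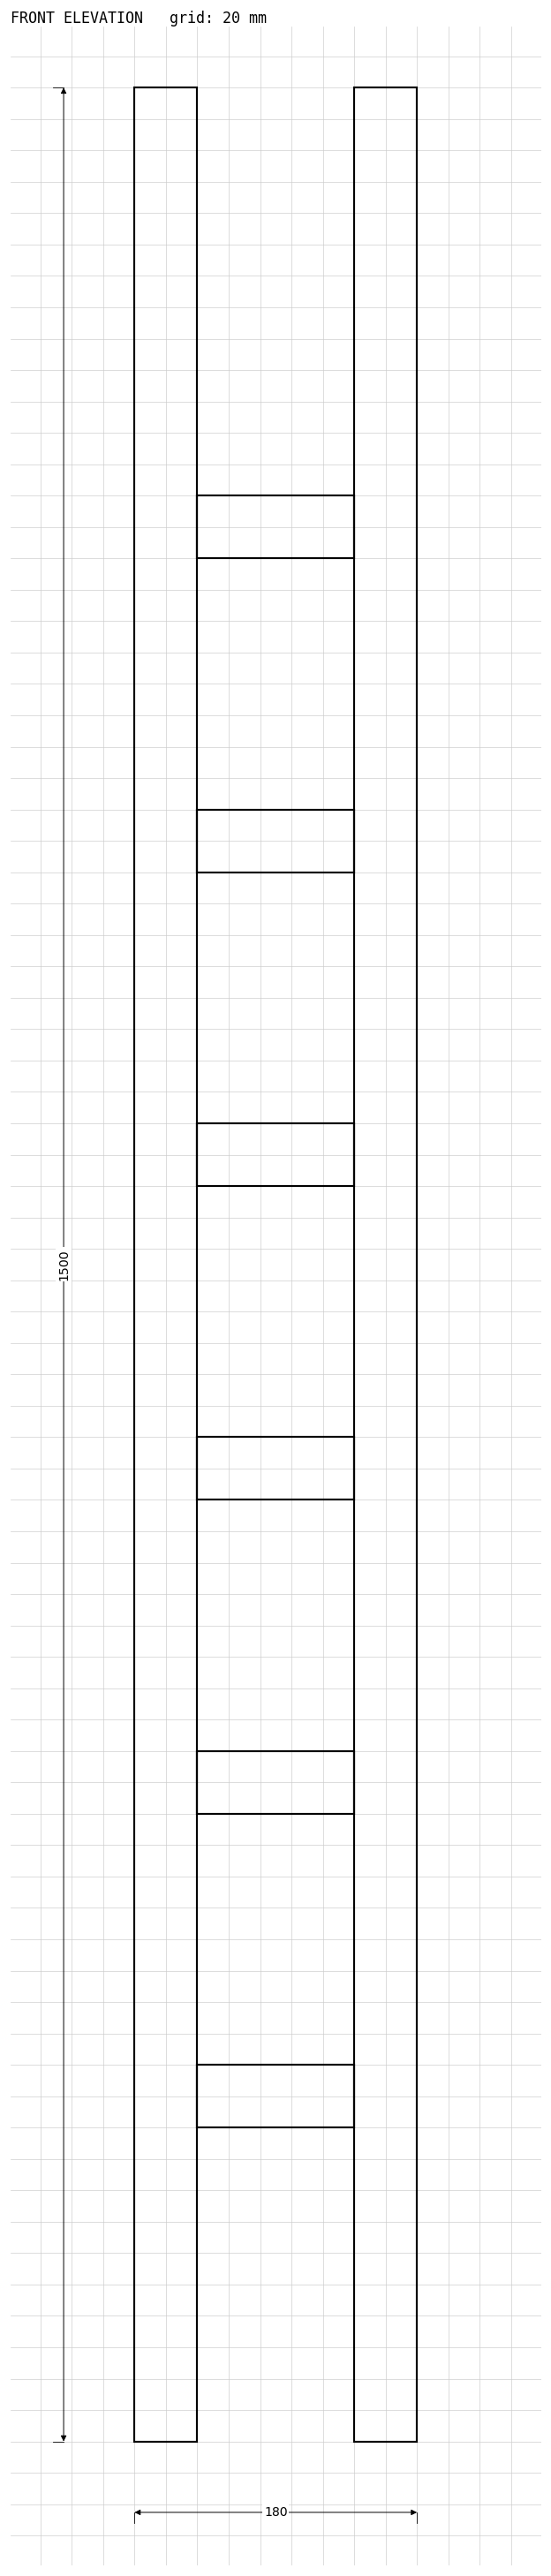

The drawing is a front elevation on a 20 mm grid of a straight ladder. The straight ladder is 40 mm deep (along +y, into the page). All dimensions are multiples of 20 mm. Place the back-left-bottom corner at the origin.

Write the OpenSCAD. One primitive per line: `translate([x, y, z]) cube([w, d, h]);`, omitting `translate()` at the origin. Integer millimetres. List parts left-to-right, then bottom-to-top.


cube([40, 40, 1500]);
translate([40, 0, 200]) cube([100, 40, 40]);
translate([40, 0, 400]) cube([100, 40, 40]);
translate([40, 0, 600]) cube([100, 40, 40]);
translate([40, 0, 800]) cube([100, 40, 40]);
translate([40, 0, 1000]) cube([100, 40, 40]);
translate([40, 0, 1200]) cube([100, 40, 40]);
translate([140, 0, 0]) cube([40, 40, 1500]);
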